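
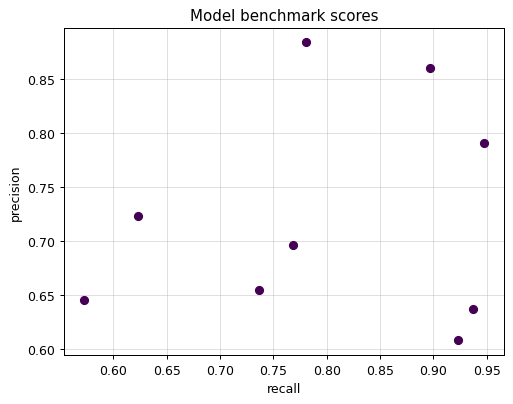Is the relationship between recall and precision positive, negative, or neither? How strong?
no clear correlation

Points are roughly uncorrelated; weak (|r| ≈ 0.2).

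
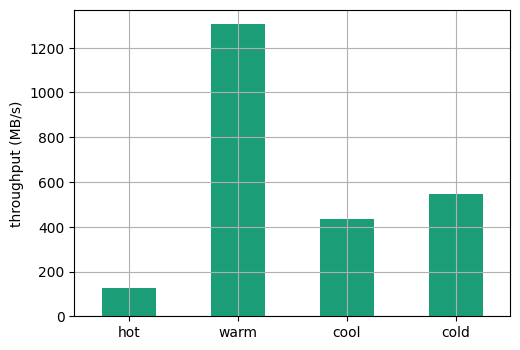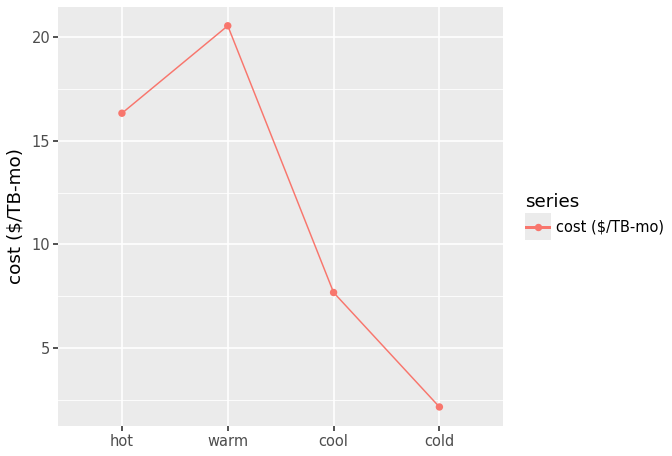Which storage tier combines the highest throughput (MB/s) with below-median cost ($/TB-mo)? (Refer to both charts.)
cold

Chart 2 median cost ($/TB-mo) ≈ 12; below-median storage tiers: cool, cold. Among those, cold has the highest throughput (MB/s) (≈ 600).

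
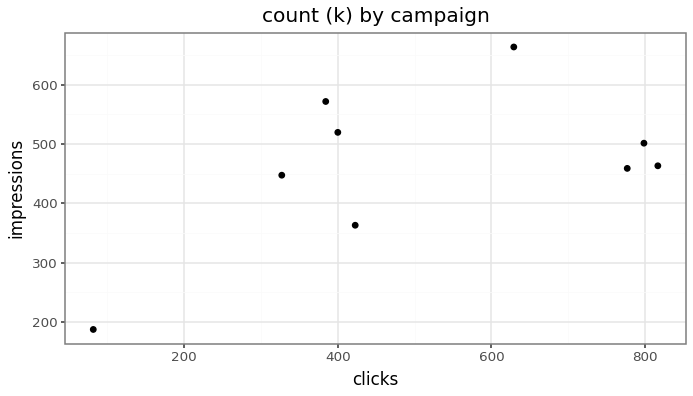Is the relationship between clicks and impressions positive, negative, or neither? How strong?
Points are positively correlated; moderate (|r| ≈ 0.5).

positive, moderate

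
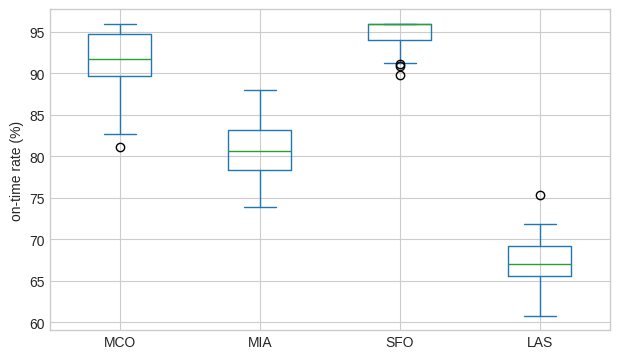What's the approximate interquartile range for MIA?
Q3 ≈ 85, Q1 ≈ 80; IQR ≈ 5.

≈ 5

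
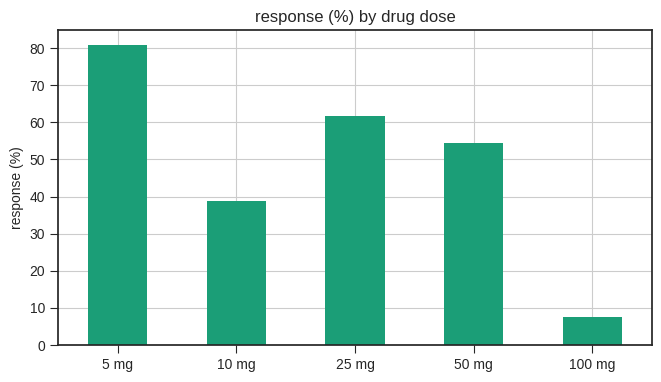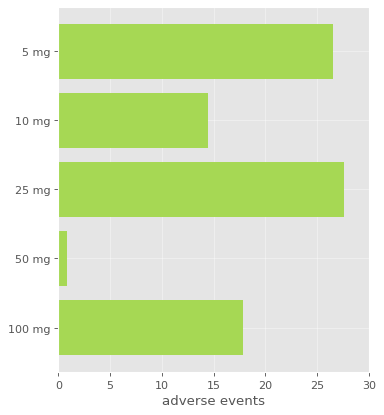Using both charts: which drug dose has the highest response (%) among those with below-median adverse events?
50 mg

Chart 2 median adverse events ≈ 20; below-median drug doses: 10 mg, 50 mg. Among those, 50 mg has the highest response (%) (≈ 50).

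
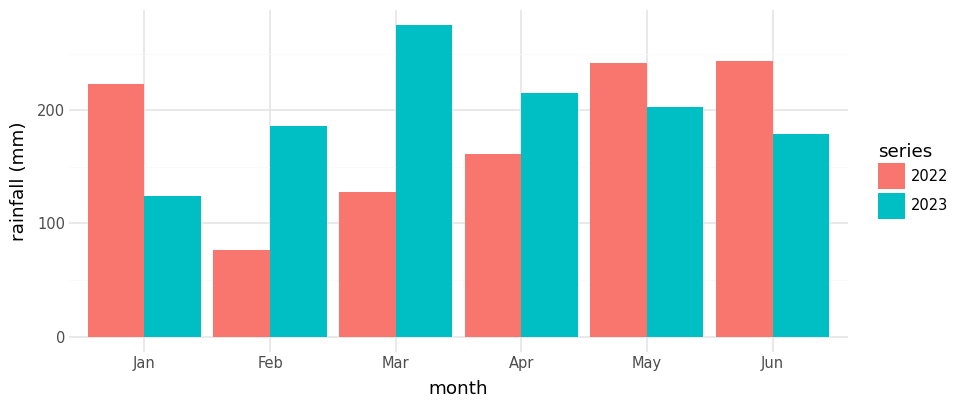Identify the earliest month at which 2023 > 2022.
Feb

Jan: 2023 ≈ 125 vs 2022 ≈ 225 (not yet); Feb: 2023 ≈ 175 vs 2022 ≈ 75 (first crossover).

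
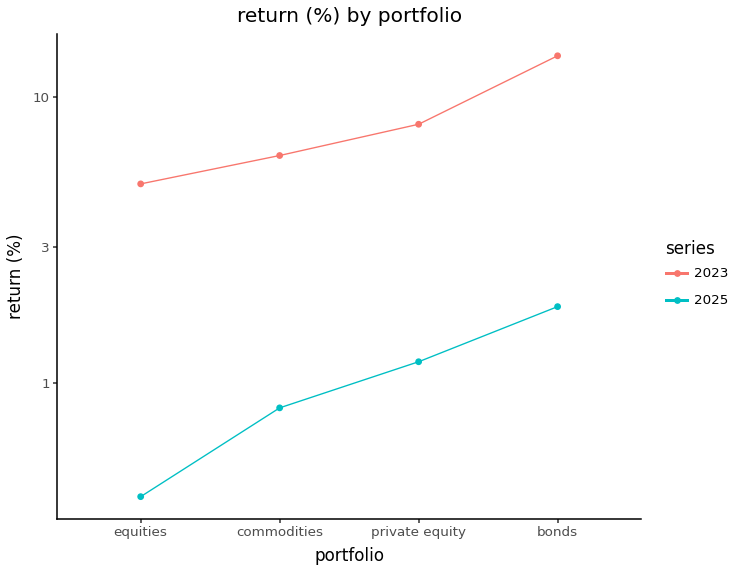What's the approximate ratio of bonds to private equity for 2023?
bonds ≈ 14, private equity ≈ 8; 14/8 ≈ 1.75.

≈ 1.75×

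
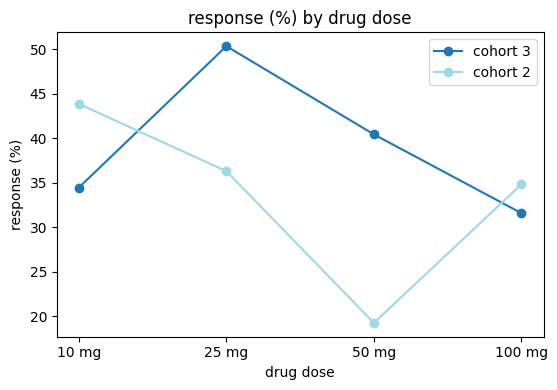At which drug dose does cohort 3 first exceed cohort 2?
25 mg

10 mg: cohort 3 ≈ 35 vs cohort 2 ≈ 45 (not yet); 25 mg: cohort 3 ≈ 50 vs cohort 2 ≈ 35 (first crossover).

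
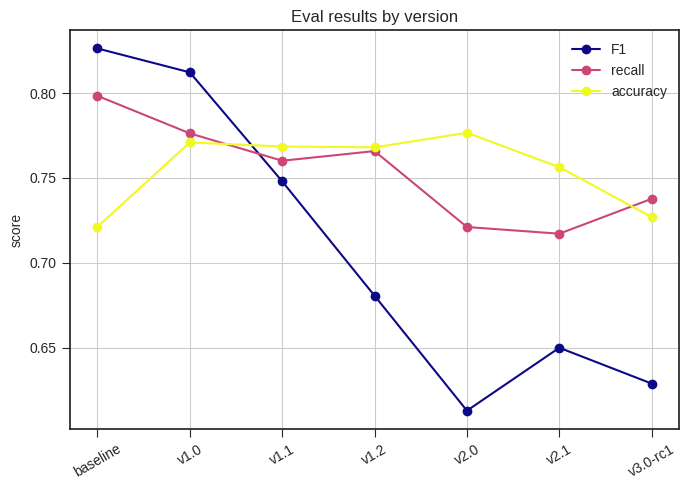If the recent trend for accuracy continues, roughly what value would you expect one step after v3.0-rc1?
Last three: 0.78, 0.76, 0.72 → slope ≈ -0.03/step → next ≈ 0.69.

≈ 0.69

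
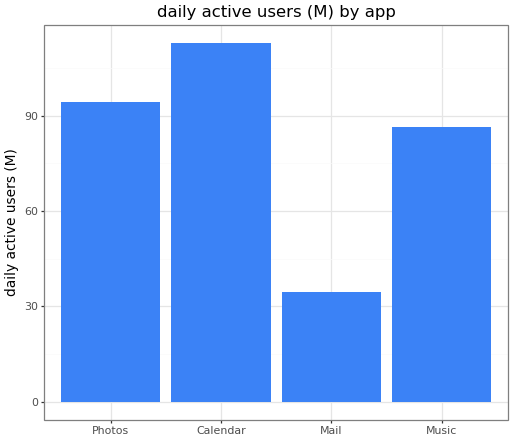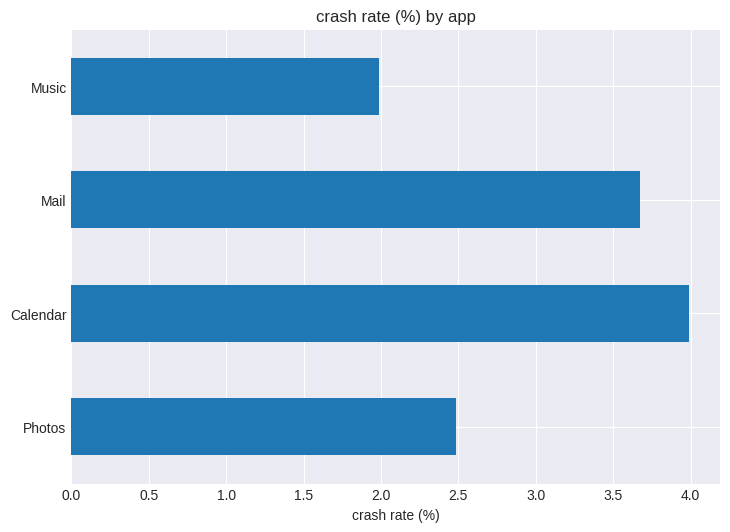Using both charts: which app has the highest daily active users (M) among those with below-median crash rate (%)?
Chart 2 median crash rate (%) ≈ 3; below-median apps: Photos, Music. Among those, Photos has the highest daily active users (M) (≈ 100).

Photos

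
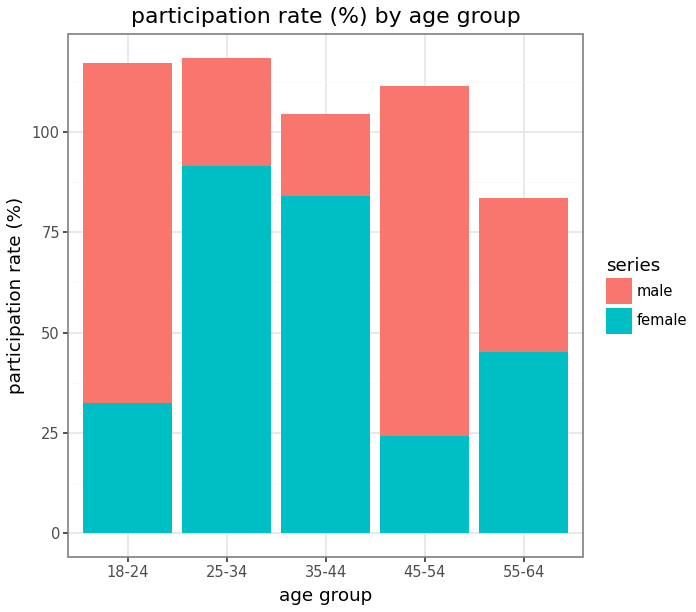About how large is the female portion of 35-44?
female top ≈ 80, bottom ≈ 0; segment ≈ 80.

≈ 80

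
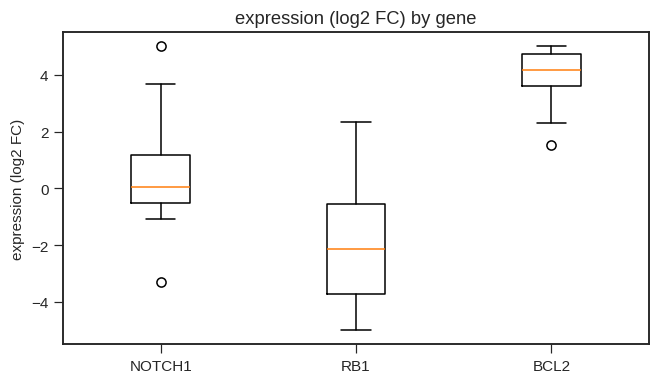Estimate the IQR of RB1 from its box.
Q3 ≈ -1, Q1 ≈ -4; IQR ≈ 3.

≈ 3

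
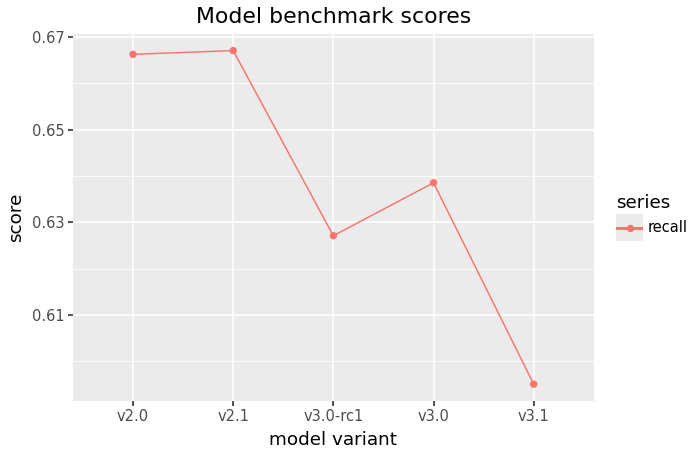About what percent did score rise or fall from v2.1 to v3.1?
v2.1 ≈ 0.67, v3.1 ≈ 0.60; (0.60 − 0.67) / 0.67 ≈ -10.4%.

≈ -10.4%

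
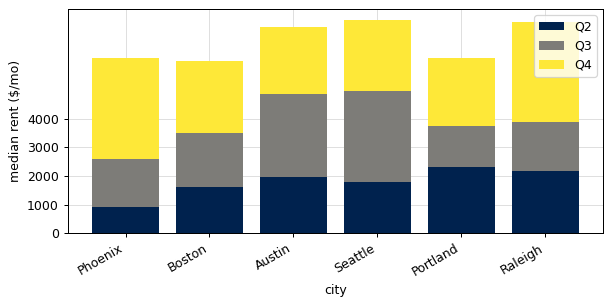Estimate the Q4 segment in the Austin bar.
Q4 top ≈ 7000, bottom ≈ 5000; segment ≈ 2000.

≈ 2000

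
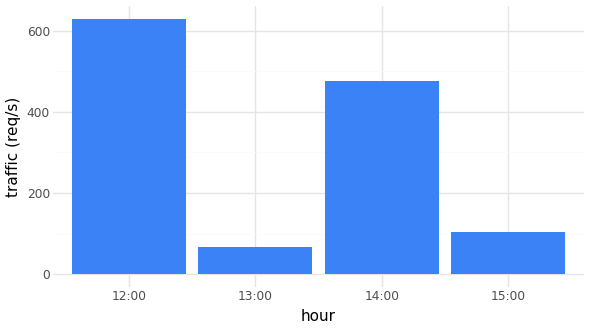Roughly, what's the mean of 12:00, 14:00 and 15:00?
≈ 400

(600 + 500 + 100) / 3 ≈ 400.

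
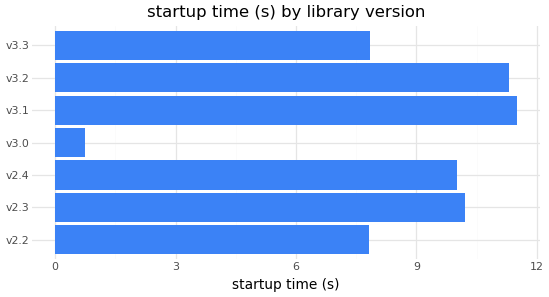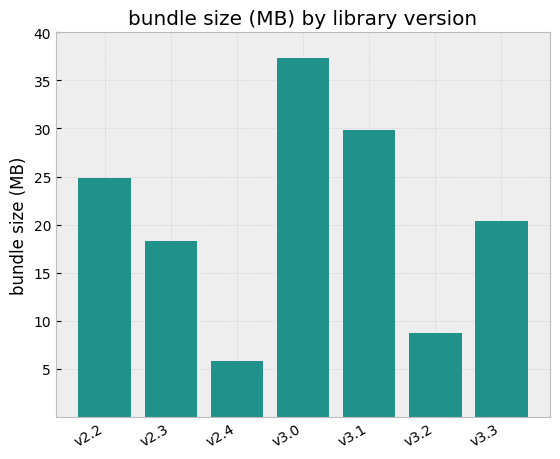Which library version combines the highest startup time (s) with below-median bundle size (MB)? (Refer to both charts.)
v3.2

Chart 2 median bundle size (MB) ≈ 20; below-median library versions: v2.3, v2.4, v3.2. Among those, v3.2 has the highest startup time (s) (≈ 12).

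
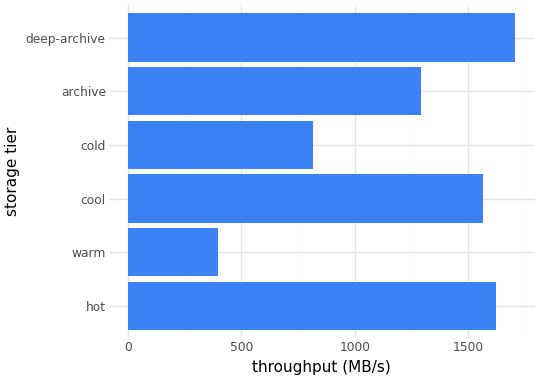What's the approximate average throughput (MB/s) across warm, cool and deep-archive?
≈ 1267

(400 + 1600 + 1800) / 3 ≈ 1267.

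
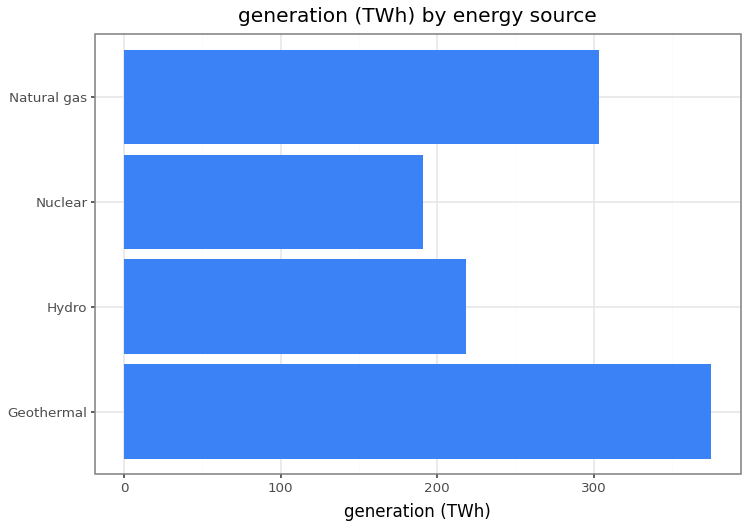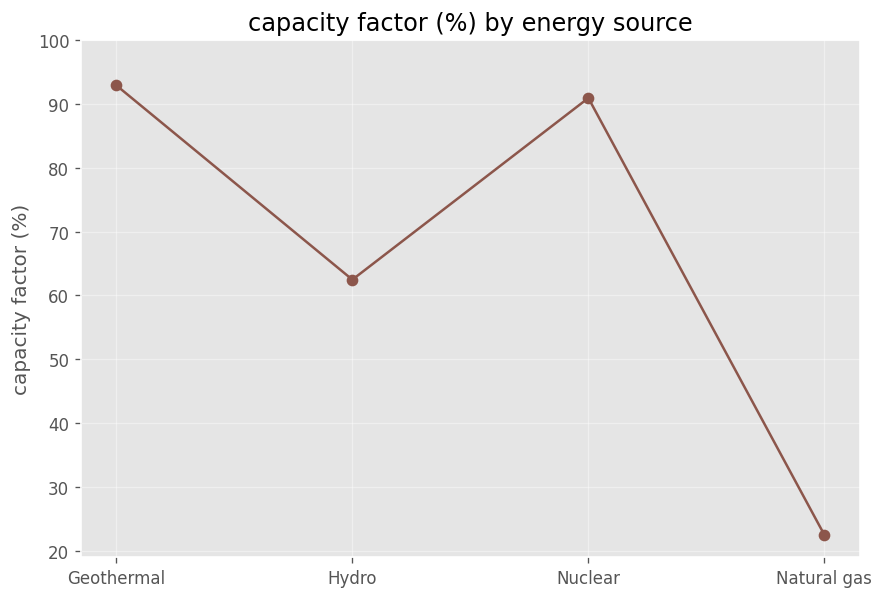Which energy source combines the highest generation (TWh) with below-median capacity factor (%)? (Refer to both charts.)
Chart 2 median capacity factor (%) ≈ 80; below-median energy sources: Hydro, Natural gas. Among those, Natural gas has the highest generation (TWh) (≈ 300).

Natural gas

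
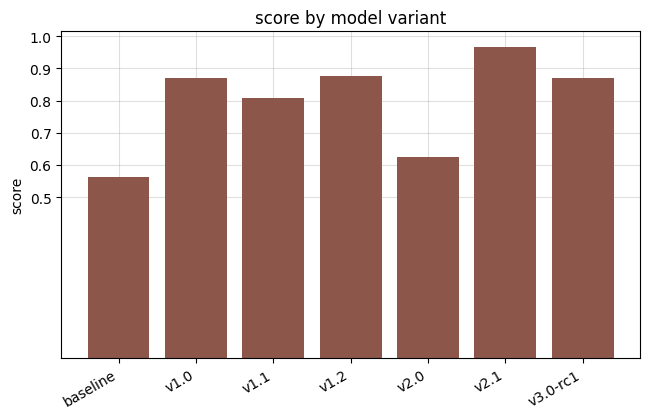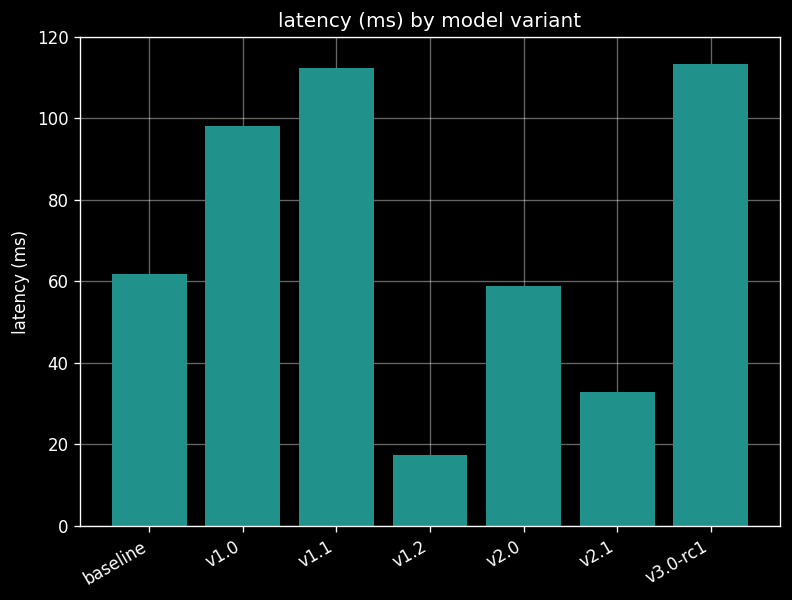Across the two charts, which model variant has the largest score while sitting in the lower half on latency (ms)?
v2.1

Chart 2 median latency (ms) ≈ 60; below-median model variants: v1.2, v2.0, v2.1. Among those, v2.1 has the highest score (≈ 1).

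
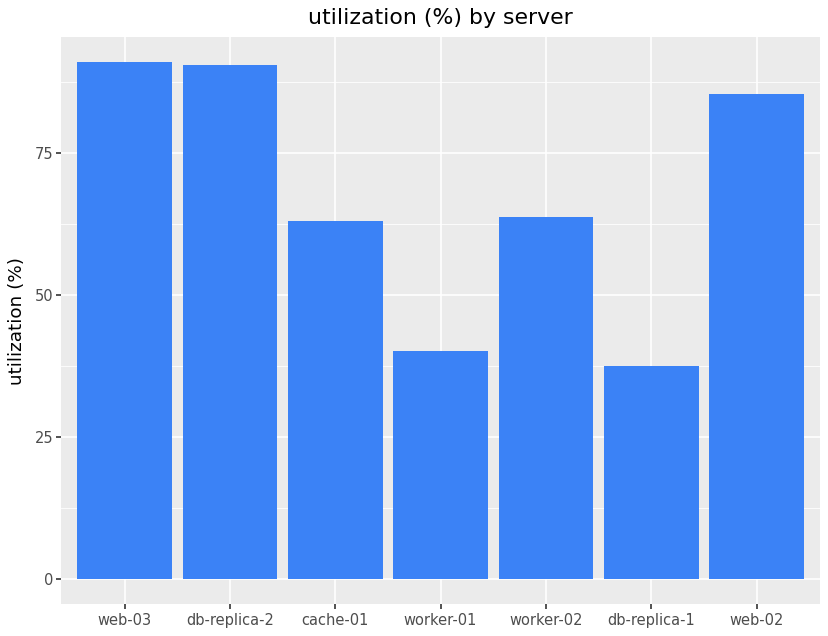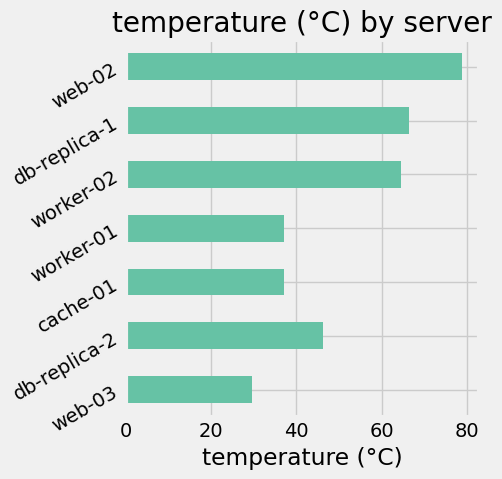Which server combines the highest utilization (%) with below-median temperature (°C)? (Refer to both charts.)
Chart 2 median temperature (°C) ≈ 50; below-median servers: web-03, cache-01, worker-01. Among those, web-03 has the highest utilization (%) (≈ 90).

web-03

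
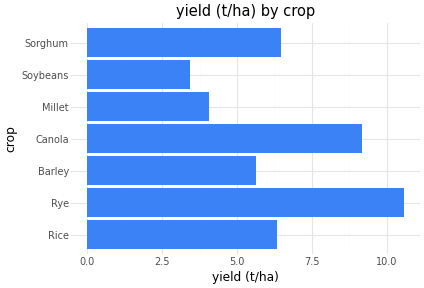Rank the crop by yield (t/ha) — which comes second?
Canola

Top 3: Rye ≈ 11, Canola ≈ 9, Sorghum ≈ 6.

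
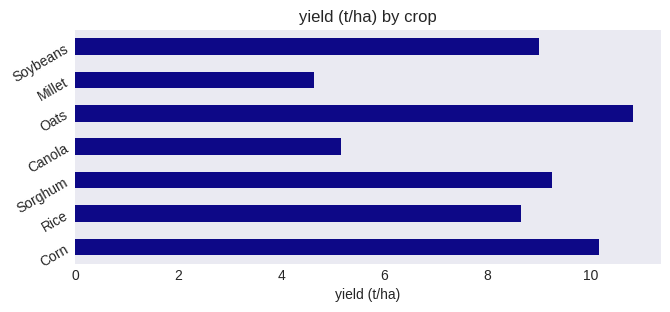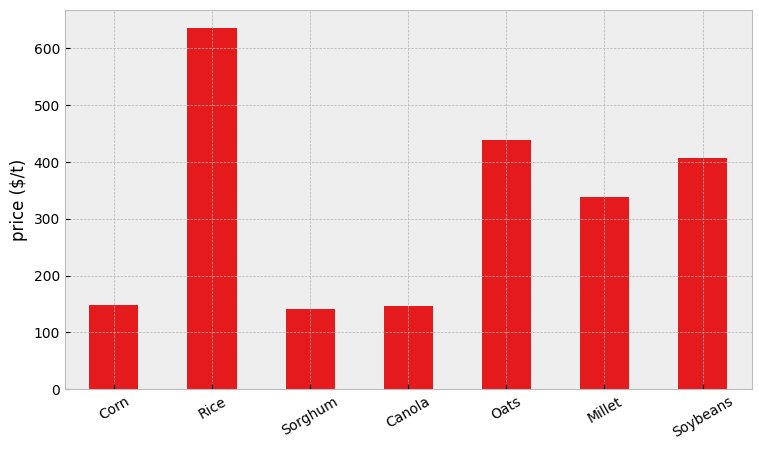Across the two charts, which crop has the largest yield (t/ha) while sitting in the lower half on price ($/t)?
Chart 2 median price ($/t) ≈ 300; below-median crops: Corn, Sorghum, Canola. Among those, Corn has the highest yield (t/ha) (≈ 10).

Corn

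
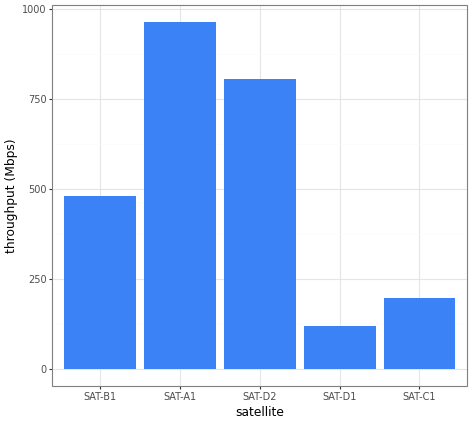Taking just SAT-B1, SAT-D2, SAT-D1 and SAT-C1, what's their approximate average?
≈ 400

(500 + 800 + 100 + 200) / 4 ≈ 400.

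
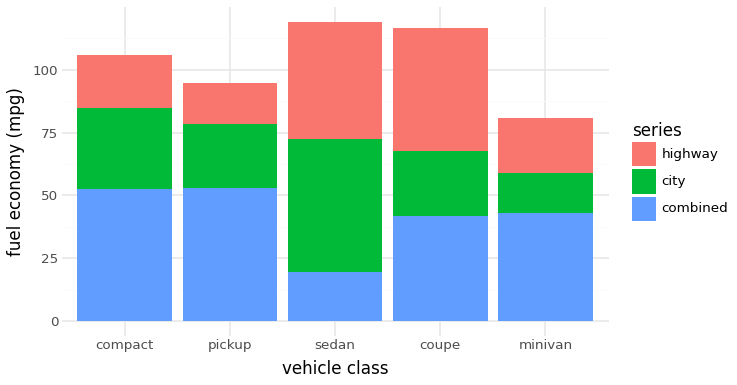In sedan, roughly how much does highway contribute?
highway top ≈ 120, bottom ≈ 70; segment ≈ 50.

≈ 50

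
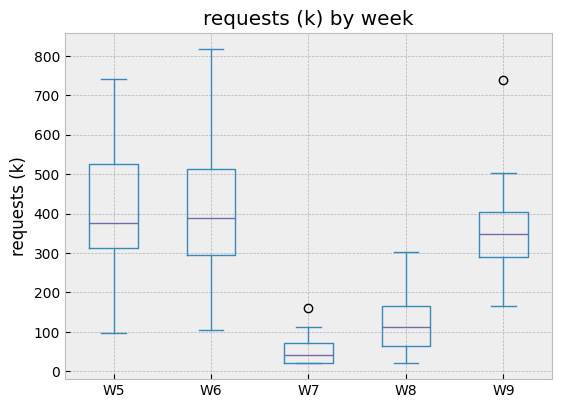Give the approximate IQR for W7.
≈ 50

Q3 ≈ 50, Q1 ≈ 0; IQR ≈ 50.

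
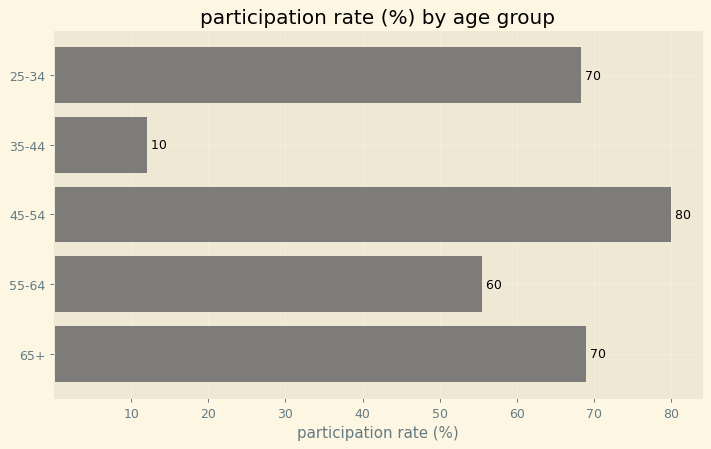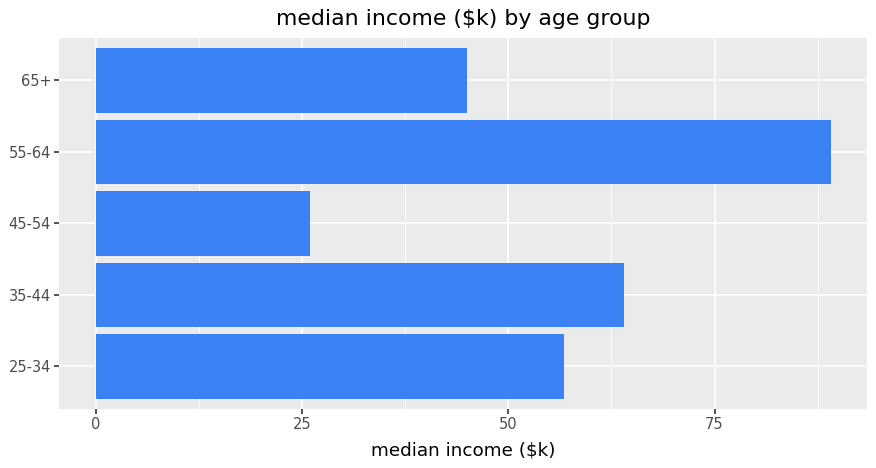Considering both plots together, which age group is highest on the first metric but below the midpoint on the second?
45-54

Chart 2 median median income ($k) ≈ 60; below-median age groups: 45-54, 65+. Among those, 45-54 has the highest participation rate (%) (≈ 80).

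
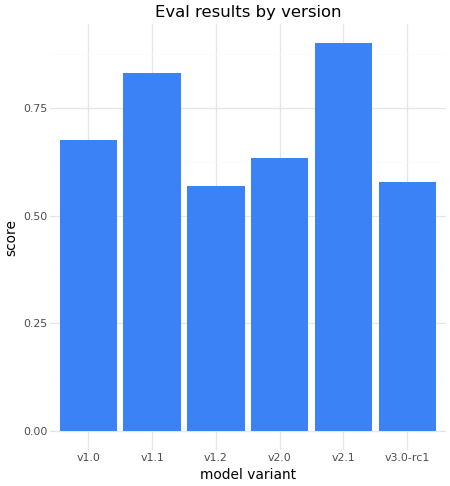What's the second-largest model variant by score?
v1.1

Top 3: v2.1 ≈ 0.9, v1.1 ≈ 0.8, v1.0 ≈ 0.7.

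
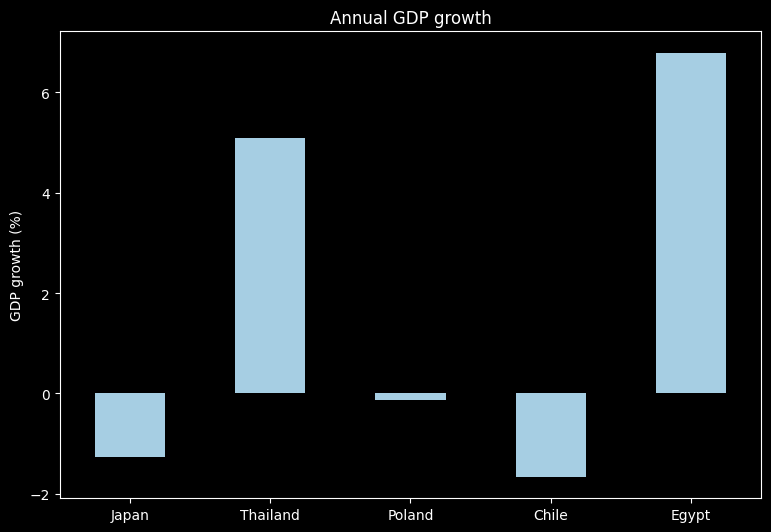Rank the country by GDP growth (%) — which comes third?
Top 4: Egypt ≈ 7, Thailand ≈ 5, Poland ≈ 0, Japan ≈ -1.

Poland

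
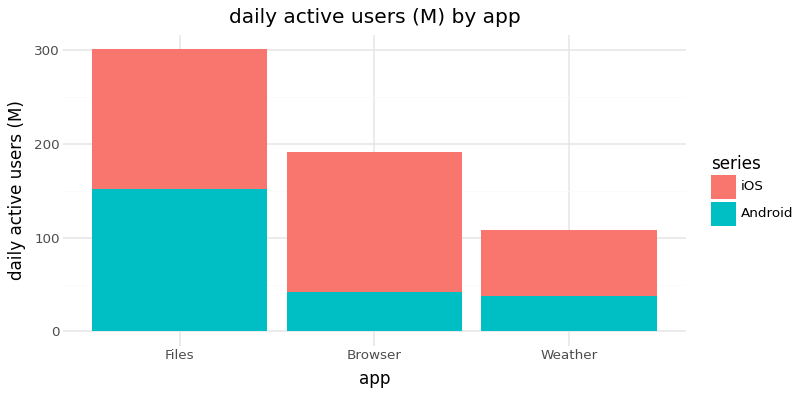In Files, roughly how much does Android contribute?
Android top ≈ 150, bottom ≈ 0; segment ≈ 150.

≈ 150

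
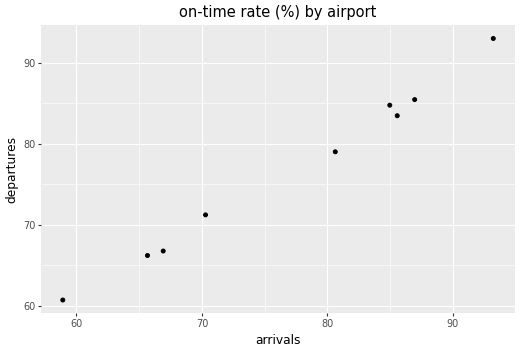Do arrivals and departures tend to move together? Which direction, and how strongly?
Points are positively correlated; strong (|r| ≈ 1.0).

positive, strong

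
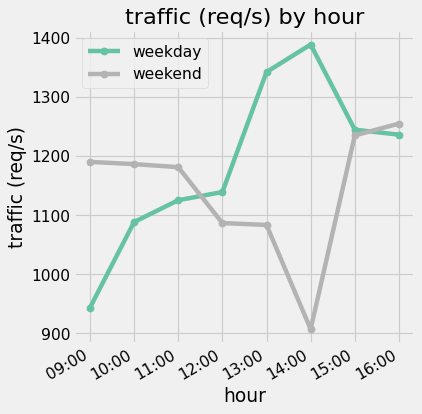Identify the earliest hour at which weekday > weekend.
11:00: weekday ≈ 1150 vs weekend ≈ 1200 (not yet); 12:00: weekday ≈ 1150 vs weekend ≈ 1100 (first crossover).

12:00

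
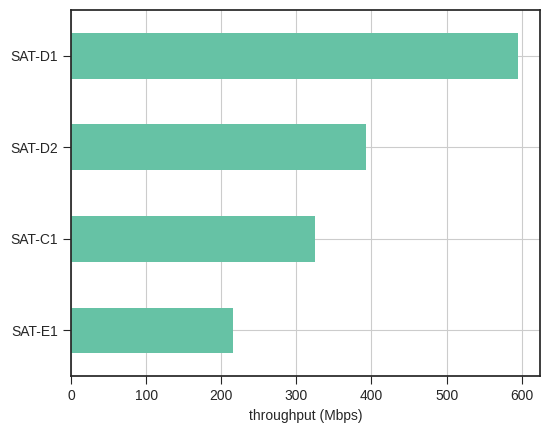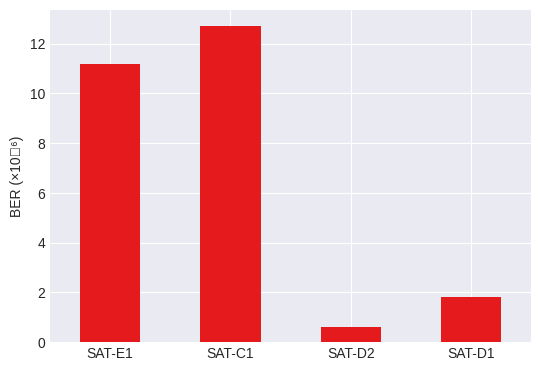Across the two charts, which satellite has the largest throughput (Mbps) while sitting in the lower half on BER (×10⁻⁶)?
Chart 2 median BER (×10⁻⁶) ≈ 6; below-median satellites: SAT-D2, SAT-D1. Among those, SAT-D1 has the highest throughput (Mbps) (≈ 600).

SAT-D1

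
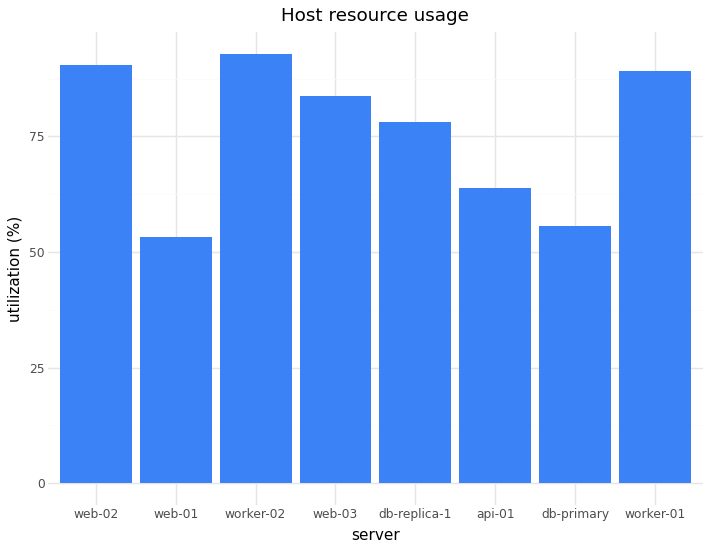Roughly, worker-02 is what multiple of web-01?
worker-02 ≈ 90, web-01 ≈ 50; 90/50 ≈ 1.8.

≈ 1.8×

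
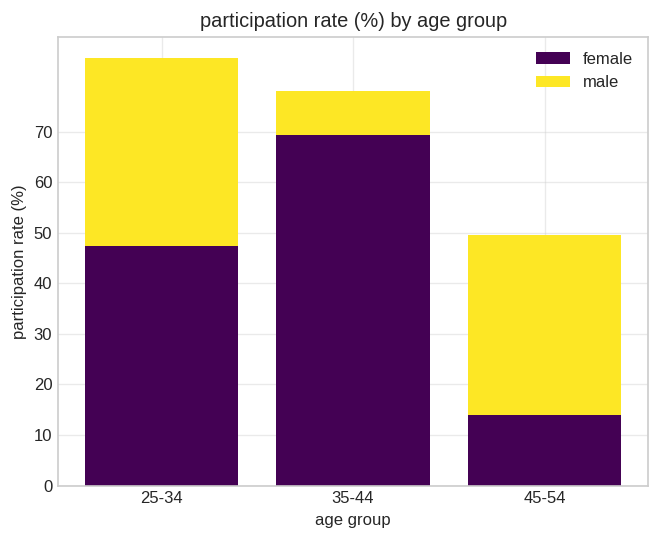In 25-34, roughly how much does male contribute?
male top ≈ 80, bottom ≈ 50; segment ≈ 30.

≈ 30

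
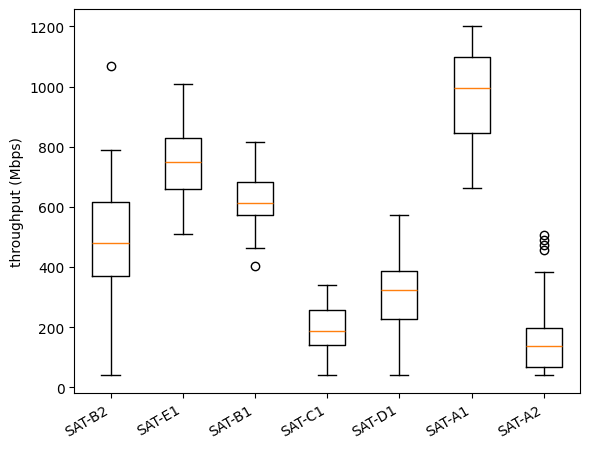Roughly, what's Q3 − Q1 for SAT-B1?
Q3 ≈ 700, Q1 ≈ 600; IQR ≈ 100.

≈ 100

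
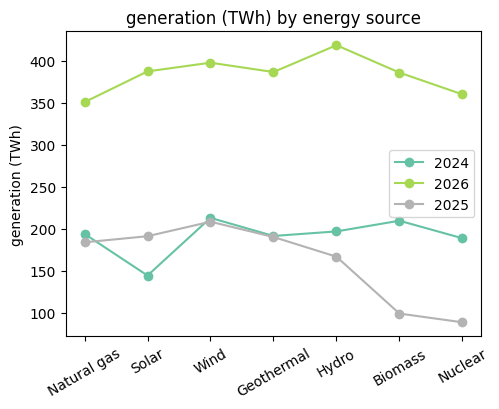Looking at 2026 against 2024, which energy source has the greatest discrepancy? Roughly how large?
Solar, ≈ 250 TWh

Solar: 2026 ≈ 400, 2024 ≈ 150 → gap ≈ 250. Next-largest (Hydro) is only ≈ 200.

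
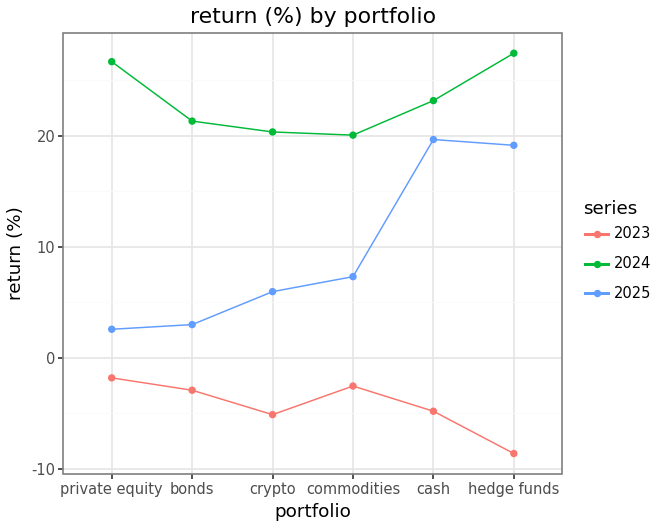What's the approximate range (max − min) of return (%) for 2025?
Max cash ≈ 20, min private equity ≈ 5; range ≈ 15.

≈ 15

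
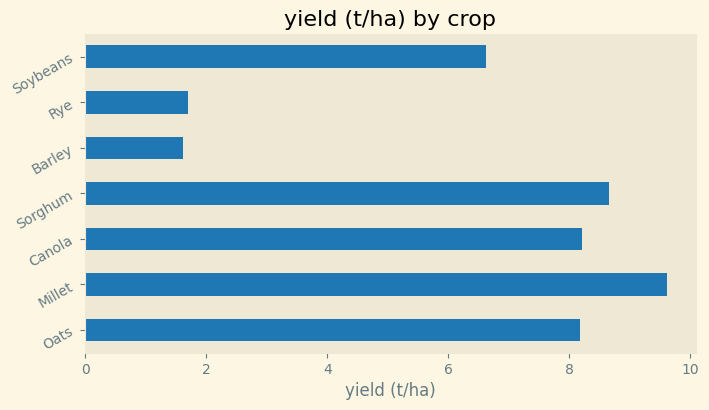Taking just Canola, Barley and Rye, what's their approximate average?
≈ 4

(8 + 2 + 2) / 3 ≈ 4.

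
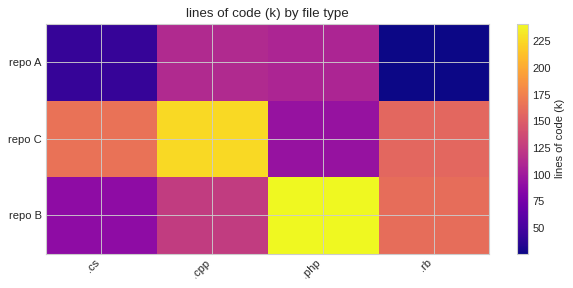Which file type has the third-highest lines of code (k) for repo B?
Top 4 for repo B: .php ≈ 240, .rb ≈ 160, .cpp ≈ 120, .cs ≈ 80.

.cpp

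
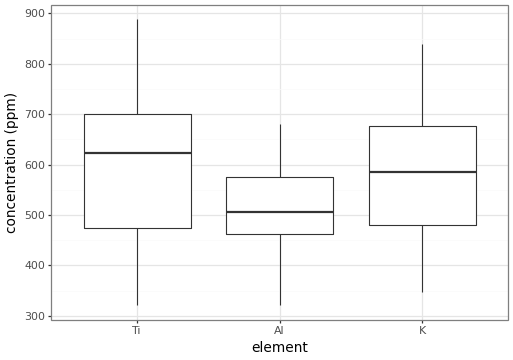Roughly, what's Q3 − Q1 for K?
Q3 ≈ 680, Q1 ≈ 480; IQR ≈ 200.

≈ 200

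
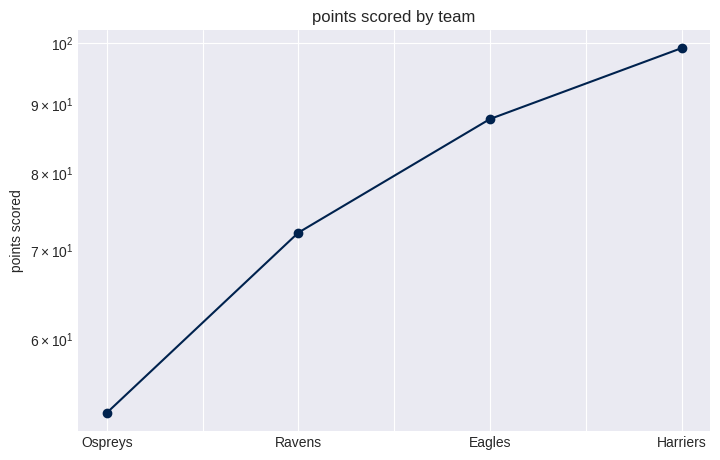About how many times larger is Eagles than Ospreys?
Eagles ≈ 90, Ospreys ≈ 55; 90/55 ≈ 1.64.

≈ 1.64×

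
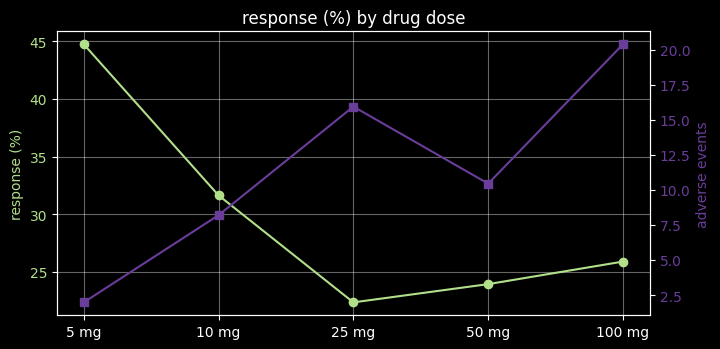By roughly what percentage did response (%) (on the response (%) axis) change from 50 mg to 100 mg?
50 mg ≈ 24, 100 mg ≈ 26; (26 − 24) / 24 ≈ +8.3%.

≈ +8.3%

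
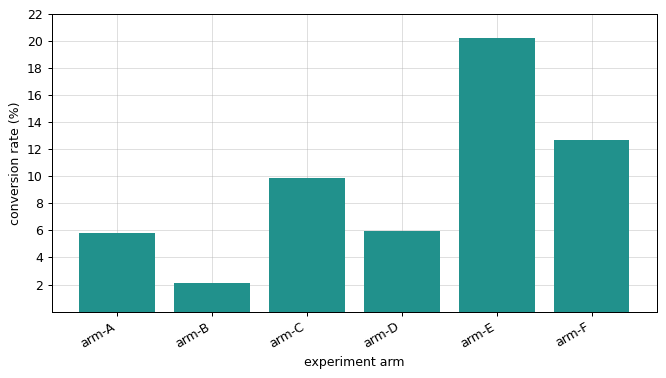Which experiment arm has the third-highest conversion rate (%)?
Top 4: arm-E ≈ 20, arm-F ≈ 12, arm-C ≈ 10, arm-D ≈ 6.

arm-C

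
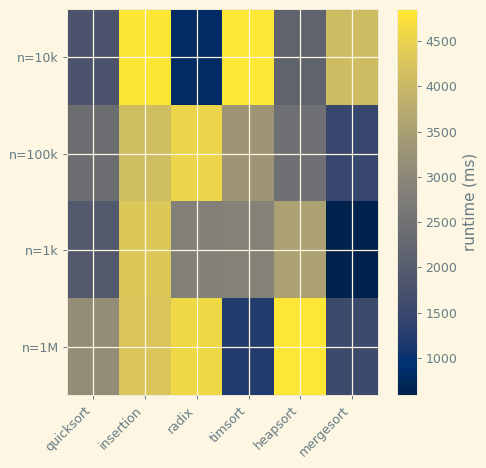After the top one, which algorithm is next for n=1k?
Top 3 for n=1k: insertion ≈ 4500, heapsort ≈ 3500, timsort ≈ 3000.

heapsort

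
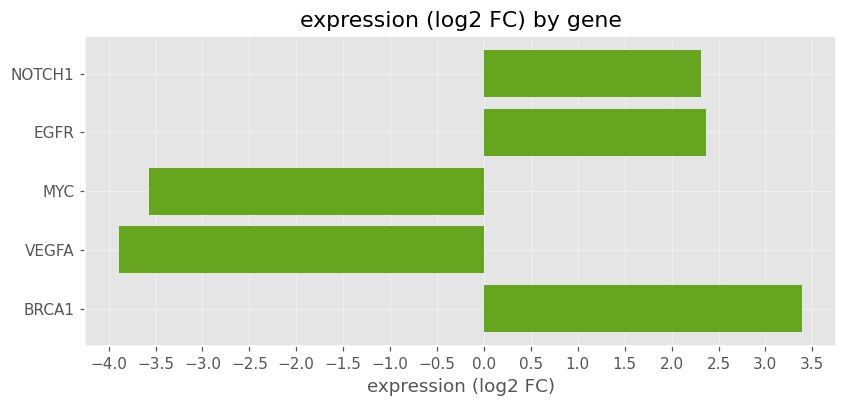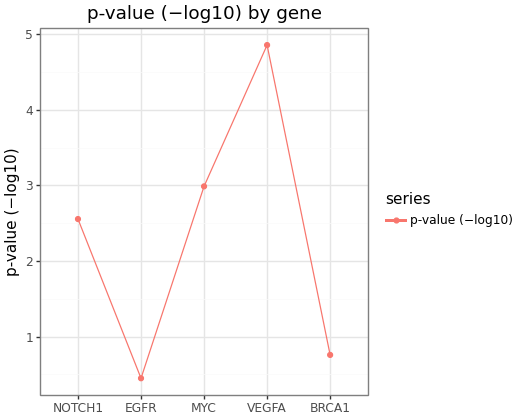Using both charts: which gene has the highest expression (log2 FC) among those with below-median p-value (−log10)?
BRCA1

Chart 2 median p-value (−log10) ≈ 2.5; below-median genes: EGFR, BRCA1. Among those, BRCA1 has the highest expression (log2 FC) (≈ 3.5).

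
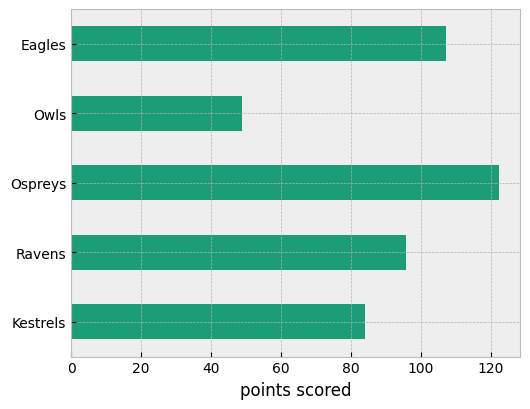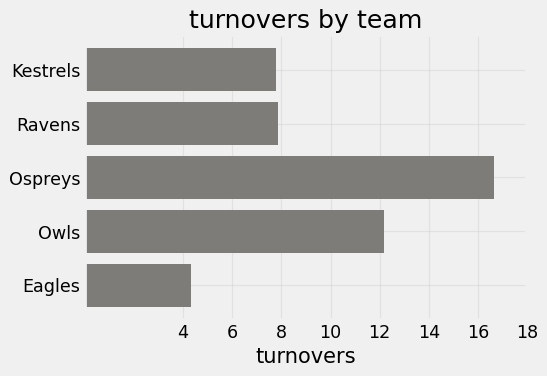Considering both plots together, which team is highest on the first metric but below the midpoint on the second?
Eagles

Chart 2 median turnovers ≈ 8; below-median teams: Kestrels, Eagles. Among those, Eagles has the highest points scored (≈ 100).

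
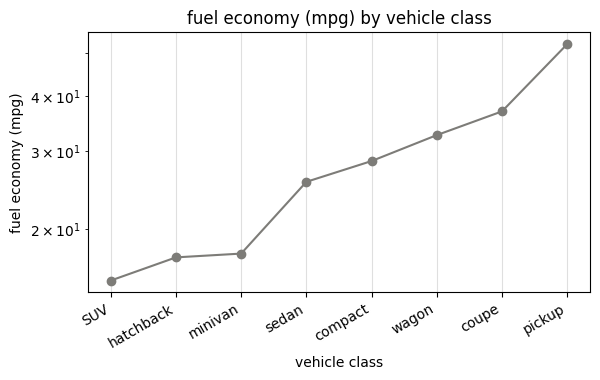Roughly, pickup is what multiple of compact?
pickup ≈ 50, compact ≈ 30; 50/30 ≈ 1.67.

≈ 1.67×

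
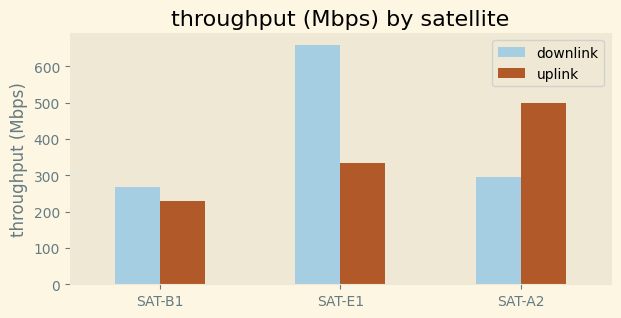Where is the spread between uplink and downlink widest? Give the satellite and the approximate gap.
SAT-E1, ≈ 400 Mbps

SAT-E1: uplink ≈ 300, downlink ≈ 700 → gap ≈ 400. Next-largest (SAT-A2) is only ≈ 200.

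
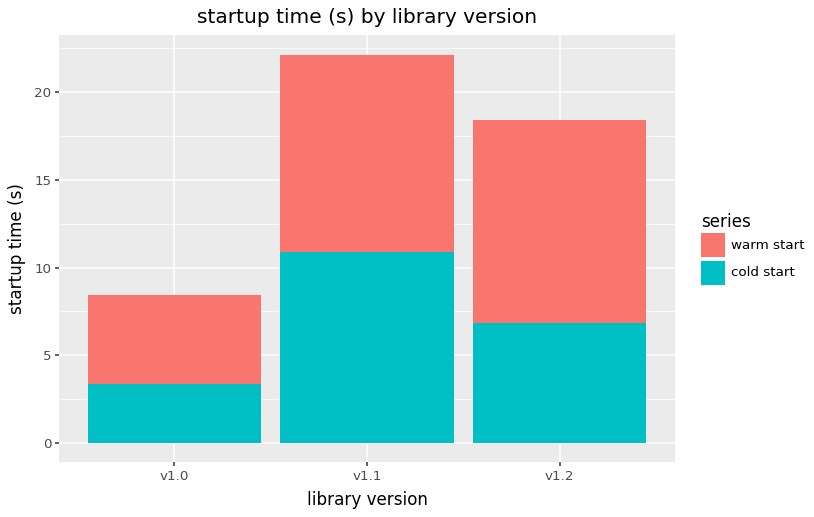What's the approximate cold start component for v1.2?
cold start top ≈ 6, bottom ≈ 0; segment ≈ 6.

≈ 6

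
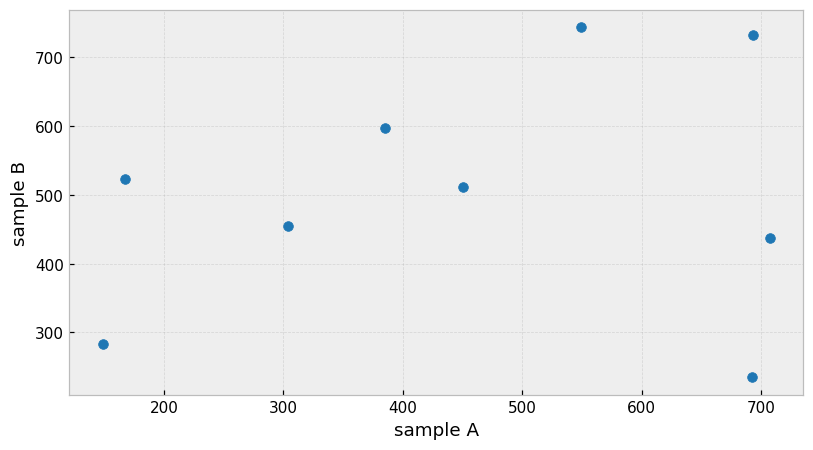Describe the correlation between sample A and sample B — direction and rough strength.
Points are roughly uncorrelated; weak (|r| ≈ 0.2).

no clear correlation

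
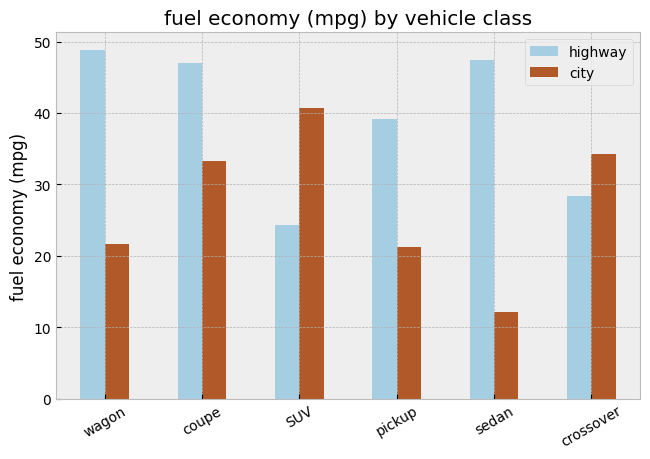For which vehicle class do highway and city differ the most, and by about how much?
sedan, ≈ 35 mpg

sedan: highway ≈ 45, city ≈ 10 → gap ≈ 35. Next-largest (wagon) is only ≈ 30.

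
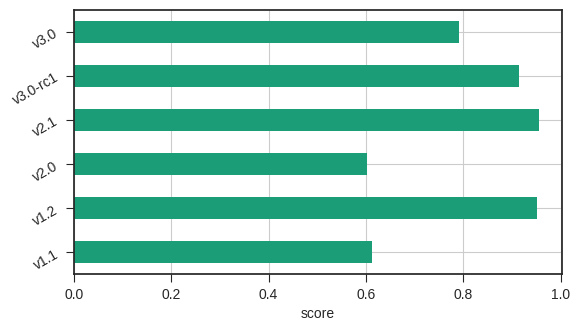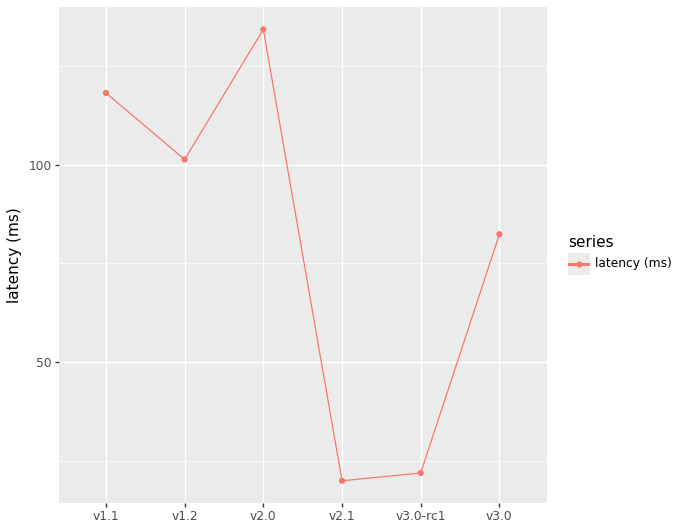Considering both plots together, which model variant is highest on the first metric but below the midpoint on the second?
v2.1

Chart 2 median latency (ms) ≈ 100; below-median model variants: v2.1, v3.0-rc1, v3.0. Among those, v2.1 has the highest score (≈ 1).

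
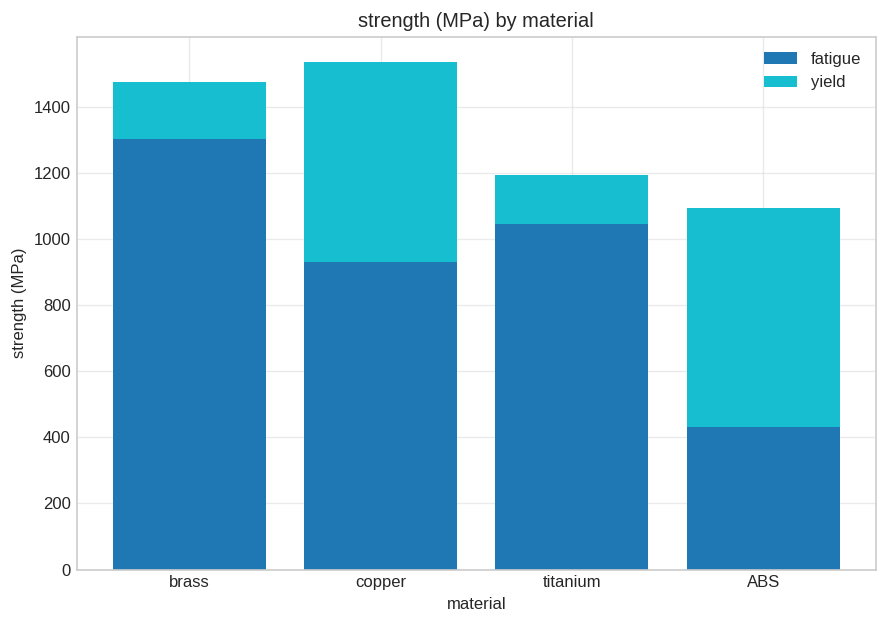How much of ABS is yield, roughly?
≈ 600

yield top ≈ 1000, bottom ≈ 400; segment ≈ 600.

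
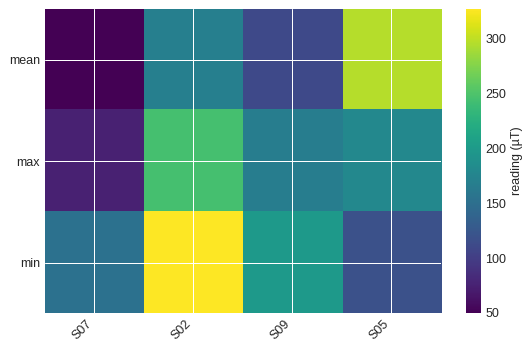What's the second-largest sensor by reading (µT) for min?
Top 3 for min: S02 ≈ 325, S09 ≈ 200, S07 ≈ 150.

S09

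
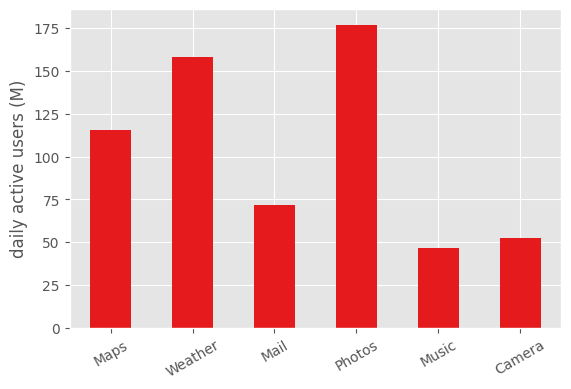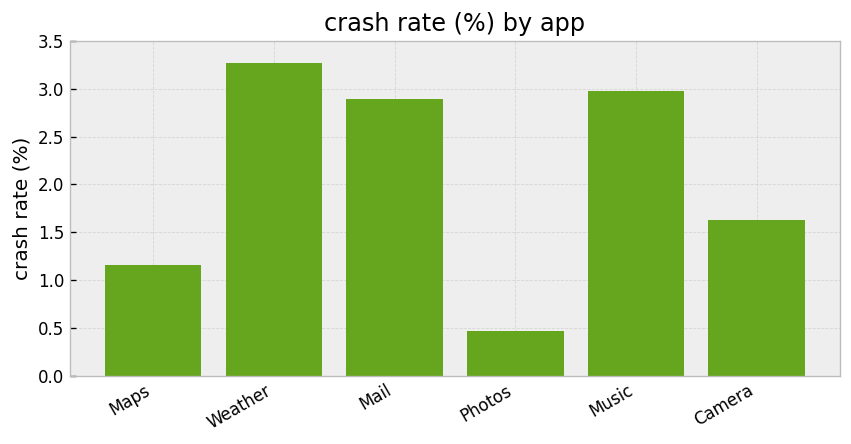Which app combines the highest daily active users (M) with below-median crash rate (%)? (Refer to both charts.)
Photos

Chart 2 median crash rate (%) ≈ 2.5; below-median apps: Maps, Photos, Camera. Among those, Photos has the highest daily active users (M) (≈ 180).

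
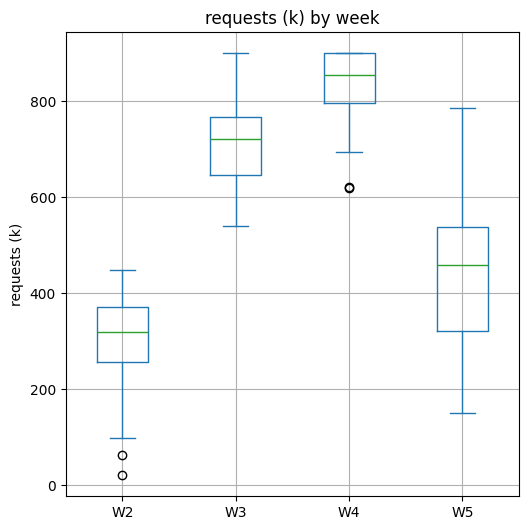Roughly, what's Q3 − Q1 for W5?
Q3 ≈ 550, Q1 ≈ 300; IQR ≈ 250.

≈ 250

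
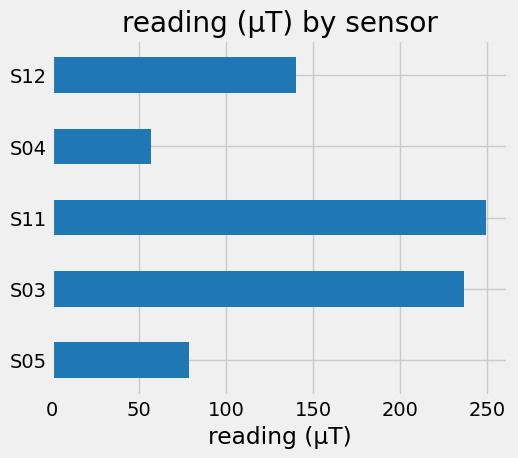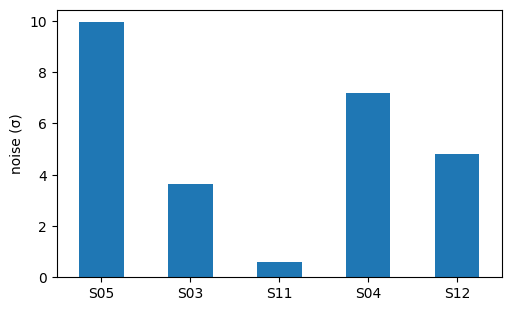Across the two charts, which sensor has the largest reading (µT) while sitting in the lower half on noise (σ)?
S11

Chart 2 median noise (σ) ≈ 5; below-median sensors: S03, S11. Among those, S11 has the highest reading (µT) (≈ 250).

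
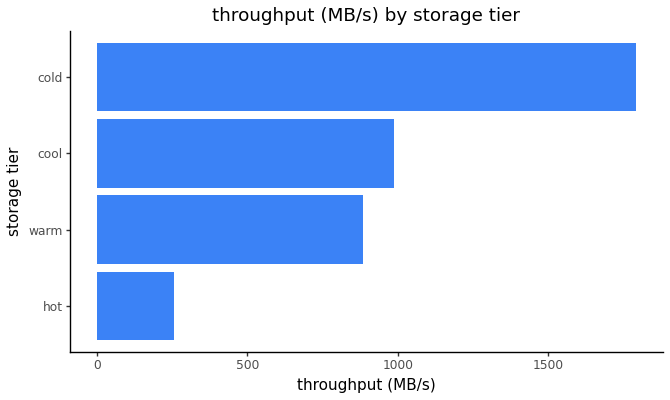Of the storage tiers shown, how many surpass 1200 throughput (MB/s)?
1

Above 1200: cold.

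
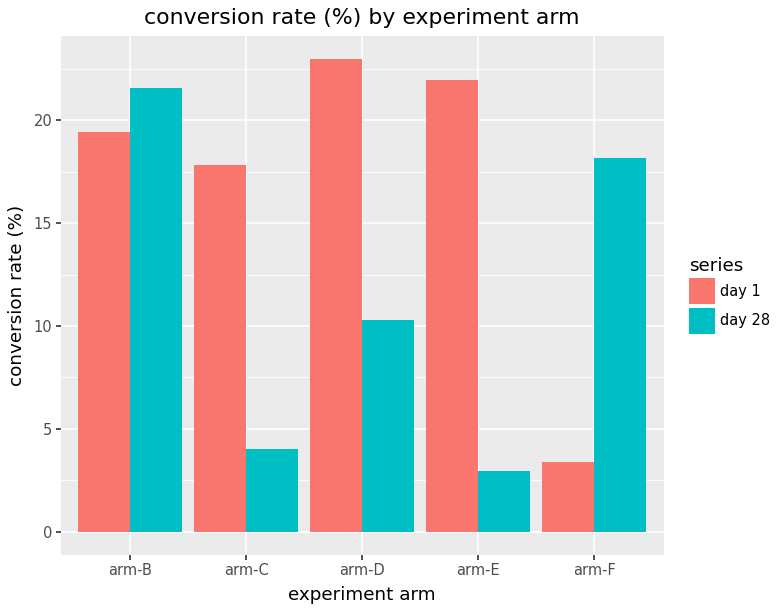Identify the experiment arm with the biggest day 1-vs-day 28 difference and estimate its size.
arm-E: day 1 ≈ 22, day 28 ≈ 2 → gap ≈ 20. Next-largest (arm-F) is only ≈ 14.

arm-E, ≈ 20 %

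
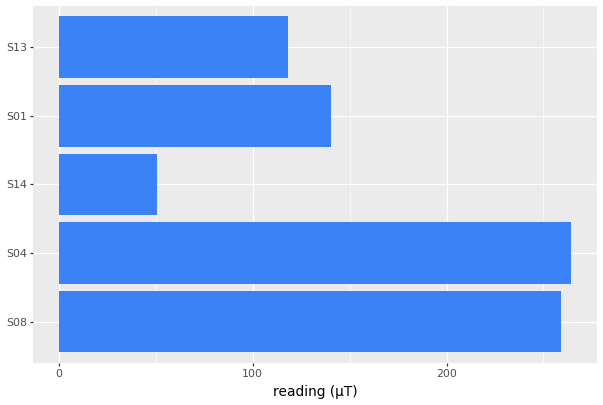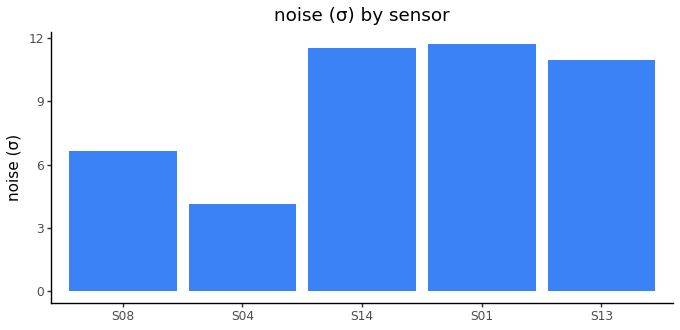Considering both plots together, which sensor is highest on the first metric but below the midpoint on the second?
Chart 2 median noise (σ) ≈ 10; below-median sensors: S08, S04. Among those, S04 has the highest reading (µT) (≈ 275).

S04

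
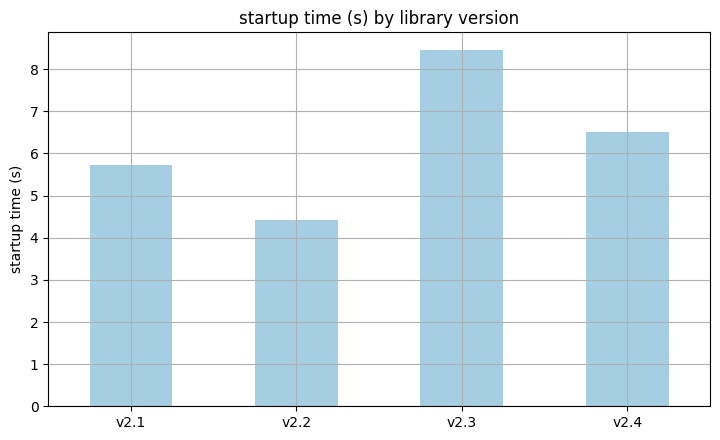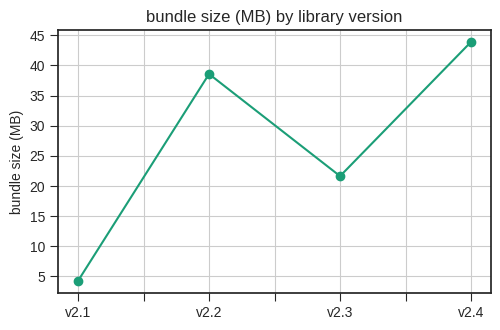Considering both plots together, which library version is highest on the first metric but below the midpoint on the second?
v2.3

Chart 2 median bundle size (MB) ≈ 30; below-median library versions: v2.1, v2.3. Among those, v2.3 has the highest startup time (s) (≈ 8).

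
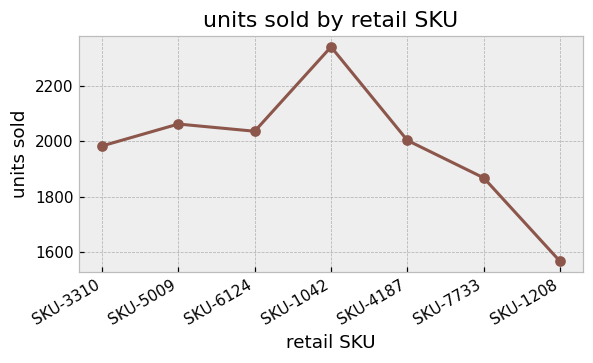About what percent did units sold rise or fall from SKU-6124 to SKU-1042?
SKU-6124 ≈ 2000, SKU-1042 ≈ 2300; (2300 − 2000) / 2000 ≈ +15%.

≈ +15%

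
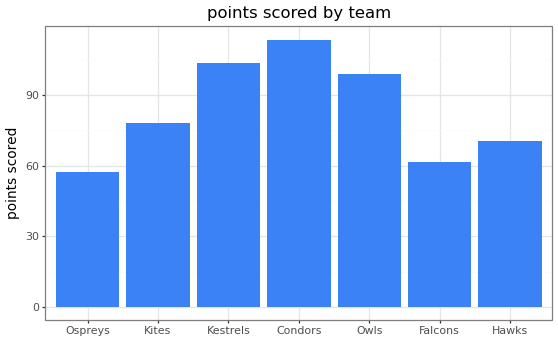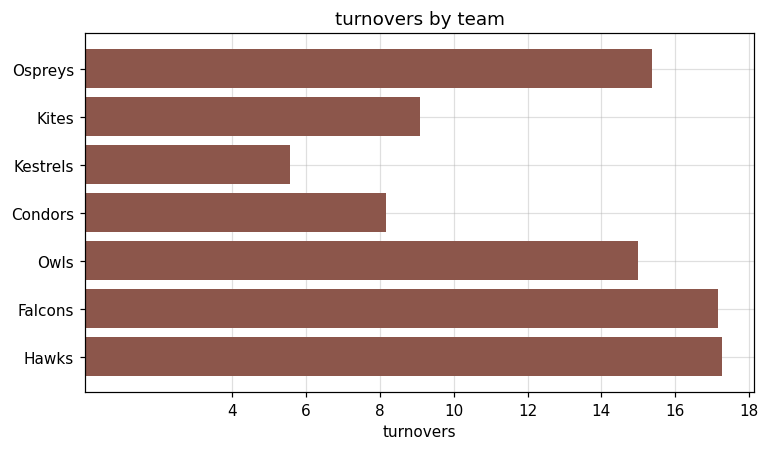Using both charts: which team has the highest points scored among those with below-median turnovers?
Condors

Chart 2 median turnovers ≈ 14; below-median teams: Kites, Kestrels, Condors. Among those, Condors has the highest points scored (≈ 120).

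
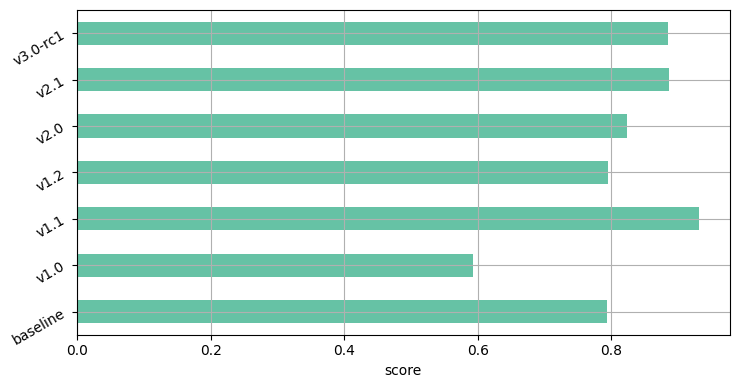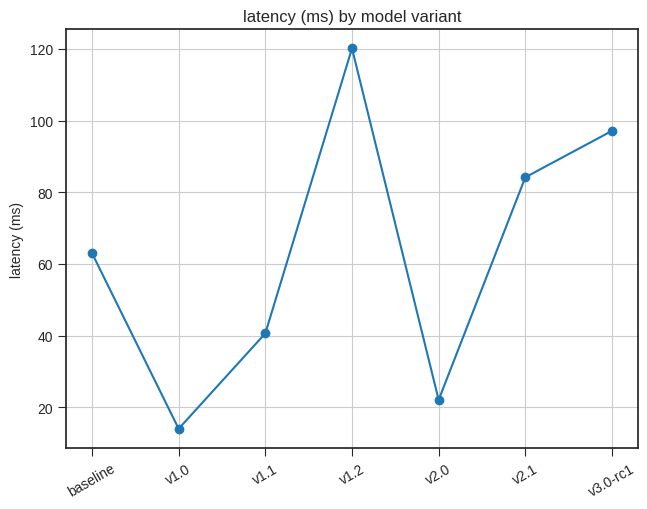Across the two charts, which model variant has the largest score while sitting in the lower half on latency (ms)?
Chart 2 median latency (ms) ≈ 60; below-median model variants: v1.0, v1.1, v2.0. Among those, v1.1 has the highest score (≈ 0.9).

v1.1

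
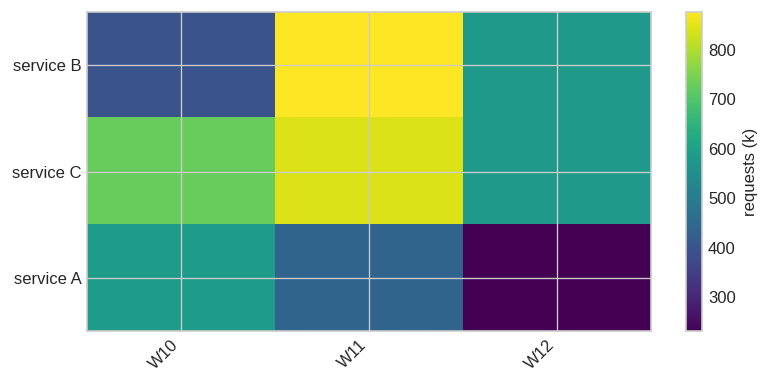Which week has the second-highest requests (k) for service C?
Top 3 for service C: W11 ≈ 800, W10 ≈ 700, W12 ≈ 600.

W10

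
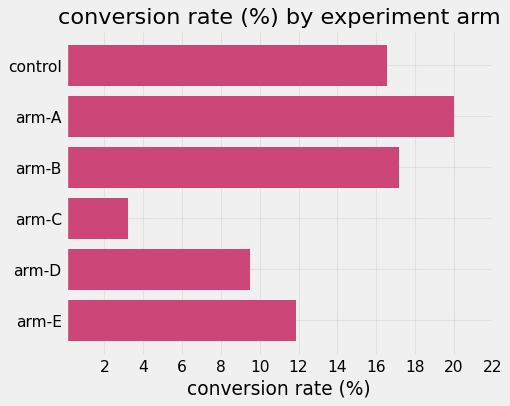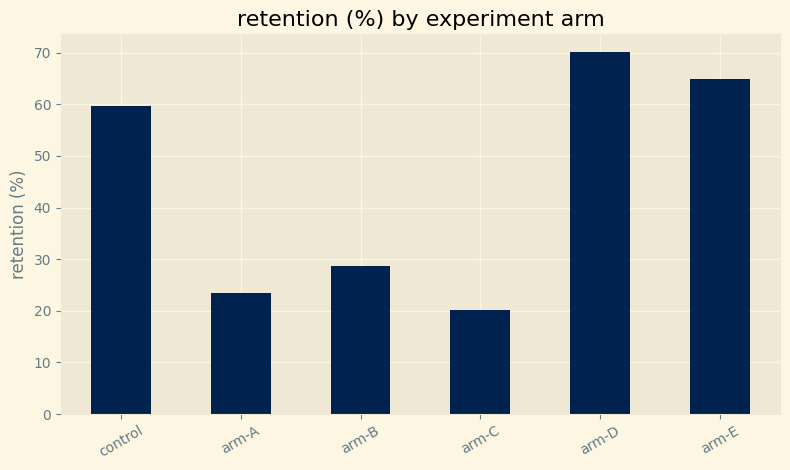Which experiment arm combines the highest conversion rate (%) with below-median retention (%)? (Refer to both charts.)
Chart 2 median retention (%) ≈ 40; below-median experiment arms: arm-A, arm-B, arm-C. Among those, arm-A has the highest conversion rate (%) (≈ 20).

arm-A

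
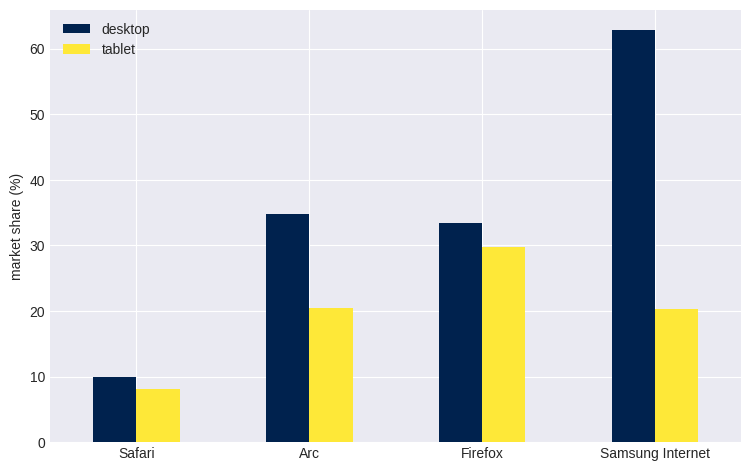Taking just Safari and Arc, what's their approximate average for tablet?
(10 + 20) / 2 ≈ 15.

≈ 15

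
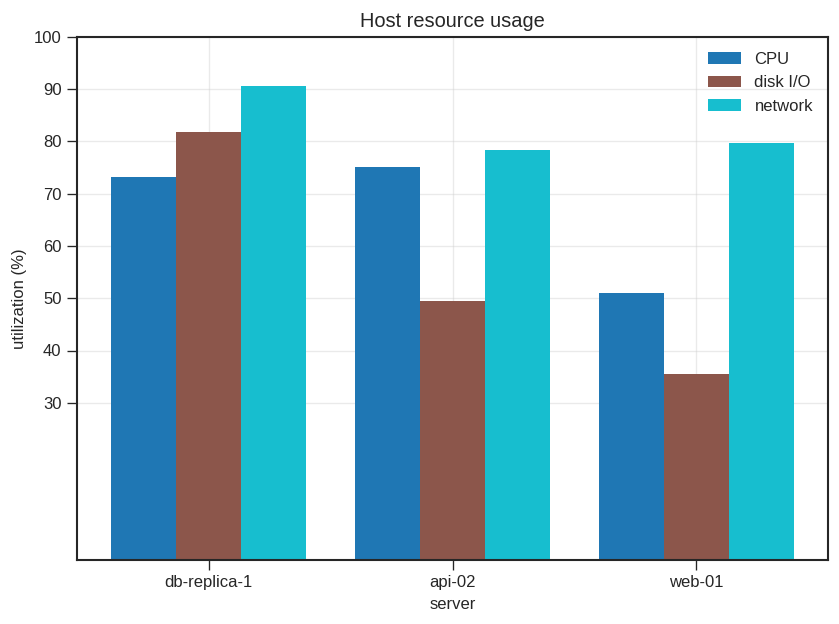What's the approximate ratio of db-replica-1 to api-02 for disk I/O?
db-replica-1 ≈ 80, api-02 ≈ 50; 80/50 ≈ 1.6.

≈ 1.6×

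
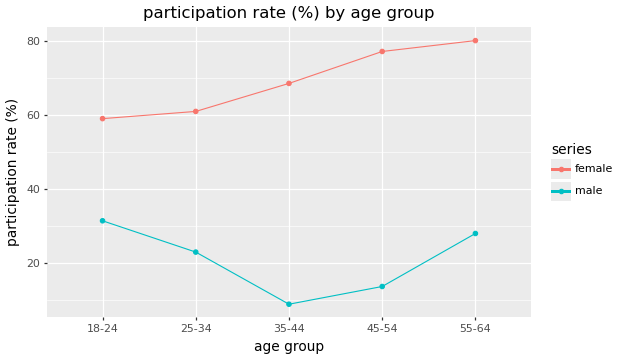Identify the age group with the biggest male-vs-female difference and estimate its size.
45-54, ≈ 70 %

45-54: male ≈ 10, female ≈ 80 → gap ≈ 70. Next-largest (35-44) is only ≈ 60.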